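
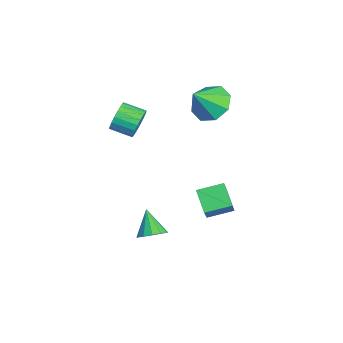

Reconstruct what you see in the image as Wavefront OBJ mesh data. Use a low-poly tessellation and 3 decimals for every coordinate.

v 1.24 0.832 -4.533
v 0.257 0.628 -3.823
v 1.205 2.045 -4.232
v 0.222 1.84 -3.522
v 2.098 0.58 -3.418
v 1.115 0.375 -2.708
v 2.063 1.792 -3.117
v 1.08 1.588 -2.407
v -0.768 1.284 1.482
v 0.013 1.911 1.61
v -0.252 0.416 2.578
v -0.594 2.102 2.048
v -1.304 1.814 2.155
v -1.7 1.216 1.867
v -1.55 0.657 1.354
v -0.942 0.466 0.916
v -0.233 0.754 0.81
v 0.163 1.352 1.097
v -1.009 -1.792 0.265
v -0.756 -2.122 -0.371
v -1.198 -3.058 -0.061
v -1.451 -2.728 0.575
v -0.515 -2.17 -0.172
v -0.957 -3.106 0.138
v -0.36 -2.153 0.103
v -0.802 -3.088 0.412
v -0.317 -2.073 0.405
v -0.759 -3.008 0.715
v -0.393 -1.944 0.684
v -0.835 -2.88 0.993
v -0.576 -1.79 0.89
v -1.018 -2.725 1.2
v -0.834 -1.636 0.988
v -1.276 -2.571 1.298
v -1.122 -1.508 0.961
v -1.564 -2.444 1.271
v -1.391 -1.43 0.814
v -1.832 -2.366 1.124
v -1.593 -1.415 0.572
v -2.035 -2.35 0.881
v -1.695 -1.465 0.277
v -2.137 -2.4 0.586
v -1.678 -1.571 -0.02
v -2.12 -2.507 0.289
v -1.545 -1.716 -0.268
v -1.987 -2.651 0.042
v -1.32 -1.874 -0.424
v -1.762 -2.809 -0.114
v -1.041 -2.017 -0.46
v -1.483 -2.953 -0.15
v 4.028 -1.896 -2.897
v 4.435 -1.587 -2.464
v 3.132 -2.024 -1.963
v 4.227 -1.316 -2.626
v 3.956 -1.23 -2.874
v 3.708 -1.355 -3.129
v 3.561 -1.651 -3.311
v 3.562 -2.026 -3.361
v 3.712 -2.358 -3.264
v 3.961 -2.544 -3.05
v 4.232 -2.524 -2.788
v 4.438 -2.305 -2.56
v 4.513 -1.955 -2.439
f 2 4 1
f 5 2 1
f 1 4 3
f 3 5 1
f 2 8 4
f 6 2 5
f 6 8 2
f 4 8 3
f 7 5 3
f 3 8 7
f 7 6 5
f 8 6 7
f 10 9 12
f 10 12 11
f 12 9 13
f 12 13 11
f 13 9 14
f 13 14 11
f 14 9 15
f 14 15 11
f 15 9 16
f 15 16 11
f 16 9 17
f 16 17 11
f 17 9 18
f 17 18 11
f 18 9 10
f 18 10 11
f 20 19 23
f 20 23 21
f 21 23 24
f 21 24 22
f 23 19 25
f 23 25 24
f 24 25 26
f 24 26 22
f 25 19 27
f 25 27 26
f 26 27 28
f 26 28 22
f 27 19 29
f 27 29 28
f 28 29 30
f 28 30 22
f 29 19 31
f 29 31 30
f 30 31 32
f 30 32 22
f 31 19 33
f 31 33 32
f 32 33 34
f 32 34 22
f 33 19 35
f 33 35 34
f 34 35 36
f 34 36 22
f 35 19 37
f 35 37 36
f 36 37 38
f 36 38 22
f 37 19 39
f 37 39 38
f 38 39 40
f 38 40 22
f 39 19 41
f 39 41 40
f 40 41 42
f 40 42 22
f 41 19 43
f 41 43 42
f 42 43 44
f 42 44 22
f 43 19 45
f 43 45 44
f 44 45 46
f 44 46 22
f 45 19 47
f 45 47 46
f 46 47 48
f 46 48 22
f 47 19 49
f 47 49 48
f 48 49 50
f 48 50 22
f 49 19 20
f 49 20 50
f 50 20 21
f 50 21 22
f 52 51 54
f 52 54 53
f 54 51 55
f 54 55 53
f 55 51 56
f 55 56 53
f 56 51 57
f 56 57 53
f 57 51 58
f 57 58 53
f 58 51 59
f 58 59 53
f 59 51 60
f 59 60 53
f 60 51 61
f 60 61 53
f 61 51 62
f 61 62 53
f 62 51 63
f 62 63 53
f 63 51 52
f 63 52 53



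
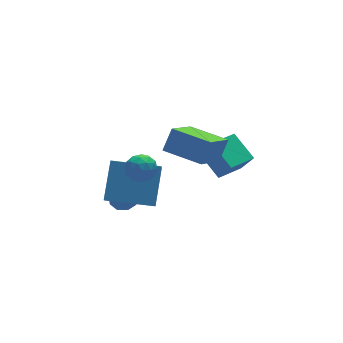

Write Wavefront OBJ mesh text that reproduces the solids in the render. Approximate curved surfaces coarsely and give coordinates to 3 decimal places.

v -2.753 3.43 -3.007
v -2.194 3.335 -2.947
v -2.368 3.135 -1.634
v -2.927 3.23 -1.693
v -2.298 3.756 -2.897
v -2.473 3.556 -1.583
v -2.669 3.986 -2.911
v -2.843 3.785 -1.597
v -3.089 3.89 -2.981
v -3.263 3.69 -1.668
v -3.312 3.525 -3.066
v -3.486 3.325 -1.753
v -3.207 3.104 -3.117
v -3.382 2.904 -1.803
v -2.837 2.875 -3.103
v -3.011 2.674 -1.789
v -2.417 2.97 -3.032
v -2.591 2.77 -1.719
v -0.281 0.14 1.165
v -1.62 -0.876 2.39
v -1.186 1.489 1.294
v -2.526 0.473 2.518
v 0.266 0.427 2.002
v -1.074 -0.589 3.226
v -0.64 1.776 2.13
v -1.979 0.76 3.355
v 0.217 1.037 -0.845
v -0.009 2.213 -0.159
v 1.438 1.394 -1.056
v 1.213 2.57 -0.369
v 0.507 0.57 0.049
v 0.282 1.746 0.736
v 1.729 0.927 -0.161
v 1.503 2.103 0.525
v -3.821 0.896 2.051
v -3.302 1.141 1.742
v -3.498 -0.081 1.818
v -2.979 0.164 1.509
v -3.025 0.212 2.157
v -3.224 0.815 2.302
v -3.576 0.245 1.258
v -3.775 0.848 1.403
v -3.15 0.738 1.252
v -2.81 0.718 1.808
v -3.99 0.342 1.752
v -3.65 0.322 2.308
v -3.589 1.104 1.917
v -3.211 -0.044 1.643
v -3.237 -0.016 2.024
v -2.932 0.128 1.842
v -3.544 0.913 2.246
v -3.239 1.057 2.064
v -3.076 0.511 2.308
v -3.561 0.003 1.496
v -3.256 0.147 1.314
v -3.868 0.932 1.718
v -3.563 1.076 1.536
v -3.724 0.549 1.252
v -3.195 1.012 1.447
v -3.006 0.437 1.31
v -3.357 0.485 1.163
v -3.474 0.84 1.248
v -2.995 1 1.774
v -2.806 0.425 1.637
v -2.833 0.453 2.018
v -2.95 0.808 2.103
v -2.906 0.763 1.486
v -3.994 0.635 1.923
v -3.805 0.06 1.786
v -3.85 0.252 1.457
v -3.967 0.607 1.542
v -3.794 0.623 2.25
v -3.605 0.048 2.113
v -3.326 0.22 2.312
v -3.443 0.575 2.397
v -3.894 0.297 2.074
v -4.492 1.569 -0.585
v -3.684 2.57 0.688
v -4.012 2.472 -1.599
v -3.204 3.472 -0.326
v -2.856 0.488 -0.774
v -2.048 1.488 0.499
v -2.376 1.39 -1.788
v -1.568 2.391 -0.515
f 2 1 5
f 2 5 3
f 3 5 6
f 3 6 4
f 5 1 7
f 5 7 6
f 6 7 8
f 6 8 4
f 7 1 9
f 7 9 8
f 8 9 10
f 8 10 4
f 9 1 11
f 9 11 10
f 10 11 12
f 10 12 4
f 11 1 13
f 11 13 12
f 12 13 14
f 12 14 4
f 13 1 15
f 13 15 14
f 14 15 16
f 14 16 4
f 15 1 17
f 15 17 16
f 16 17 18
f 16 18 4
f 17 1 2
f 17 2 18
f 18 2 3
f 18 3 4
f 20 22 19
f 23 20 19
f 19 22 21
f 21 23 19
f 20 26 22
f 24 20 23
f 24 26 20
f 22 26 21
f 25 23 21
f 21 26 25
f 25 24 23
f 26 24 25
f 28 30 27
f 31 28 27
f 27 30 29
f 29 31 27
f 28 34 30
f 32 28 31
f 32 34 28
f 30 34 29
f 33 31 29
f 29 34 33
f 33 32 31
f 34 32 33
f 35 72 51
f 72 46 75
f 51 75 40
f 72 75 51
f 35 51 47
f 51 40 52
f 47 52 36
f 51 52 47
f 35 47 56
f 47 36 57
f 56 57 42
f 47 57 56
f 35 56 68
f 56 42 71
f 68 71 45
f 56 71 68
f 35 68 72
f 68 45 76
f 72 76 46
f 68 76 72
f 36 52 63
f 52 40 66
f 63 66 44
f 52 66 63
f 40 75 53
f 75 46 74
f 53 74 39
f 75 74 53
f 46 76 73
f 76 45 69
f 73 69 37
f 76 69 73
f 45 71 70
f 71 42 58
f 70 58 41
f 71 58 70
f 42 57 62
f 57 36 59
f 62 59 43
f 57 59 62
f 38 64 50
f 64 44 65
f 50 65 39
f 64 65 50
f 38 50 48
f 50 39 49
f 48 49 37
f 50 49 48
f 38 48 55
f 48 37 54
f 55 54 41
f 48 54 55
f 38 55 60
f 55 41 61
f 60 61 43
f 55 61 60
f 38 60 64
f 60 43 67
f 64 67 44
f 60 67 64
f 39 65 53
f 65 44 66
f 53 66 40
f 65 66 53
f 37 49 73
f 49 39 74
f 73 74 46
f 49 74 73
f 41 54 70
f 54 37 69
f 70 69 45
f 54 69 70
f 43 61 62
f 61 41 58
f 62 58 42
f 61 58 62
f 44 67 63
f 67 43 59
f 63 59 36
f 67 59 63
f 78 80 77
f 81 78 77
f 77 80 79
f 79 81 77
f 78 84 80
f 82 78 81
f 82 84 78
f 80 84 79
f 83 81 79
f 79 84 83
f 83 82 81
f 84 82 83



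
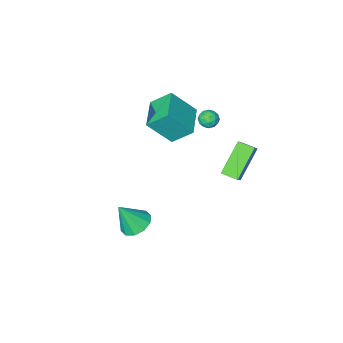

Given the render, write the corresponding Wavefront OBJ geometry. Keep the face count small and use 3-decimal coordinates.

v -1.957 2.794 1.815
v -3.417 2.137 3.295
v -2.502 3.559 1.617
v -3.962 2.902 3.097
v -1.258 3.558 2.843
v -2.718 2.901 4.323
v -1.803 4.323 2.645
v -3.263 3.666 4.125
v -4.361 -1.475 1.996
v -4.033 -1.481 2.547
v -3.627 -2.059 1.553
v -3.299 -2.065 2.104
v -3.856 -2.379 2.059
v -4.31 -2.019 2.333
v -3.35 -1.521 1.767
v -3.804 -1.161 2.041
v -3.409 -1.509 2.406
v -3.721 -2.039 2.586
v -3.939 -1.501 1.514
v -4.251 -2.031 1.694
v -4.262 -1.427 2.31
v -3.398 -2.113 1.79
v -3.725 -2.298 1.763
v -3.533 -2.301 2.087
v -4.424 -1.743 2.185
v -4.232 -1.746 2.509
v -4.127 -2.274 2.222
v -3.428 -1.794 1.591
v -3.236 -1.797 1.915
v -4.127 -1.239 2.013
v -3.935 -1.242 2.337
v -3.533 -1.266 1.878
v -3.702 -1.447 2.551
v -3.27 -1.79 2.291
v -3.3 -1.471 2.093
v -3.567 -1.258 2.253
v -3.885 -1.758 2.657
v -3.453 -2.101 2.397
v -3.781 -2.287 2.371
v -4.048 -2.074 2.532
v -3.518 -1.775 2.574
v -4.207 -1.439 1.703
v -3.775 -1.782 1.443
v -3.612 -1.466 1.568
v -3.879 -1.253 1.729
v -4.39 -1.75 1.809
v -3.958 -2.093 1.549
v -4.093 -2.282 1.847
v -4.36 -2.069 2.007
v -4.142 -1.765 1.526
v -3.976 -3.28 1.63
v -2.741 -3.962 3.185
v -2.789 -1.689 1.385
v -1.553 -2.371 2.94
v -3.087 -4.109 0.56
v -1.851 -4.791 2.115
v -1.899 -2.518 0.315
v -0.664 -3.2 1.87
v 1.958 0.125 -2.893
v 2.769 -0.118 -3.385
v 2.822 -0.245 -1.287
v 2.795 0.474 -3.263
v 2.501 0.933 -2.999
v 2 1.084 -2.694
v 1.482 0.868 -2.465
v 1.146 0.368 -2.4
v 1.121 -0.225 -2.522
v 1.415 -0.684 -2.786
v 1.916 -0.834 -3.091
v 2.433 -0.618 -3.32
f 2 4 1
f 5 2 1
f 1 4 3
f 3 5 1
f 2 8 4
f 6 2 5
f 6 8 2
f 4 8 3
f 7 5 3
f 3 8 7
f 7 6 5
f 8 6 7
f 9 46 25
f 46 20 49
f 25 49 14
f 46 49 25
f 9 25 21
f 25 14 26
f 21 26 10
f 25 26 21
f 9 21 30
f 21 10 31
f 30 31 16
f 21 31 30
f 9 30 42
f 30 16 45
f 42 45 19
f 30 45 42
f 9 42 46
f 42 19 50
f 46 50 20
f 42 50 46
f 10 26 37
f 26 14 40
f 37 40 18
f 26 40 37
f 14 49 27
f 49 20 48
f 27 48 13
f 49 48 27
f 20 50 47
f 50 19 43
f 47 43 11
f 50 43 47
f 19 45 44
f 45 16 32
f 44 32 15
f 45 32 44
f 16 31 36
f 31 10 33
f 36 33 17
f 31 33 36
f 12 38 24
f 38 18 39
f 24 39 13
f 38 39 24
f 12 24 22
f 24 13 23
f 22 23 11
f 24 23 22
f 12 22 29
f 22 11 28
f 29 28 15
f 22 28 29
f 12 29 34
f 29 15 35
f 34 35 17
f 29 35 34
f 12 34 38
f 34 17 41
f 38 41 18
f 34 41 38
f 13 39 27
f 39 18 40
f 27 40 14
f 39 40 27
f 11 23 47
f 23 13 48
f 47 48 20
f 23 48 47
f 15 28 44
f 28 11 43
f 44 43 19
f 28 43 44
f 17 35 36
f 35 15 32
f 36 32 16
f 35 32 36
f 18 41 37
f 41 17 33
f 37 33 10
f 41 33 37
f 52 54 51
f 55 52 51
f 51 54 53
f 53 55 51
f 52 58 54
f 56 52 55
f 56 58 52
f 54 58 53
f 57 55 53
f 53 58 57
f 57 56 55
f 58 56 57
f 60 59 62
f 60 62 61
f 62 59 63
f 62 63 61
f 63 59 64
f 63 64 61
f 64 59 65
f 64 65 61
f 65 59 66
f 65 66 61
f 66 59 67
f 66 67 61
f 67 59 68
f 67 68 61
f 68 59 69
f 68 69 61
f 69 59 70
f 69 70 61
f 70 59 60
f 70 60 61



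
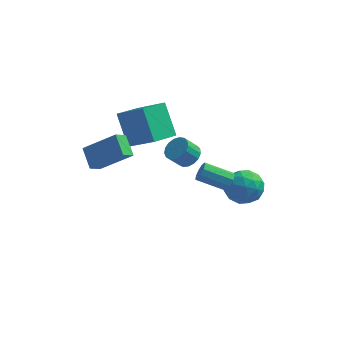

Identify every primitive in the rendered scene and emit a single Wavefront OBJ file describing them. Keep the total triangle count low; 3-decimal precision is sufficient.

v -4.3 -3.038 3.107
v -4.884 -2.109 3.858
v -3.923 -2.401 2.612
v -4.507 -1.472 3.364
v -2.573 -3.028 4.436
v -3.157 -2.099 5.188
v -2.196 -2.391 3.942
v -2.78 -1.462 4.693
v 1.892 3.18 -1.67
v 2.86 3.216 -1.018
v 2.6 1.724 -2.642
v 3.568 1.76 -1.99
v 2.557 1.42 -1.516
v 2.12 2.319 -0.915
v 3.34 2.621 -2.745
v 2.903 3.52 -2.144
v 3.755 2.87 -1.683
v 3.271 2.128 -0.923
v 2.189 2.812 -2.737
v 1.705 2.07 -1.977
v 2.314 3.326 -1.259
v 3.146 1.614 -2.401
v 2.552 1.414 -2.122
v 3.121 1.435 -1.739
v 1.879 2.799 -1.198
v 2.448 2.82 -0.815
v 2.27 1.764 -1.107
v 3.012 2.12 -2.845
v 3.581 2.141 -2.462
v 2.339 3.505 -1.921
v 2.908 3.526 -1.538
v 3.19 3.176 -2.553
v 3.409 3.144 -1.267
v 3.825 2.288 -1.838
v 3.691 2.794 -2.281
v 3.434 3.323 -1.928
v 3.124 2.707 -0.82
v 3.541 1.851 -1.391
v 2.947 1.651 -1.112
v 2.689 2.18 -0.759
v 3.65 2.504 -1.211
v 1.919 3.089 -2.269
v 2.336 2.233 -2.84
v 2.771 2.76 -2.901
v 2.513 3.289 -2.548
v 1.635 2.652 -1.822
v 2.051 1.796 -2.393
v 2.026 1.617 -1.732
v 1.769 2.146 -1.379
v 1.81 2.436 -2.449
v -3.181 0.738 1.981
v -3.997 1.8 3.688
v -2.312 2.168 1.506
v -3.128 3.231 3.213
v -1.652 0.169 3.067
v -2.468 1.232 4.774
v -0.783 1.6 2.592
v -1.599 2.662 4.299
v -0.275 2.485 0.272
v 0.33 2.029 0.496
v -0.28 1.639 1.351
v -0.885 2.095 1.128
v 0.386 2.352 0.684
v -0.223 1.963 1.539
v 0.291 2.706 0.777
v -0.318 2.317 1.632
v 0.066 3.009 0.755
v -0.543 2.62 1.61
v -0.237 3.192 0.622
v -0.846 2.803 1.477
v -0.549 3.213 0.409
v -1.158 2.824 1.264
v -0.798 3.067 0.165
v -1.407 2.678 1.02
v -0.927 2.788 -0.054
v -1.537 2.399 0.801
v -0.907 2.439 -0.199
v -1.517 2.05 0.656
v -0.743 2.101 -0.236
v -1.352 1.711 0.62
v -0.471 1.85 -0.156
v -1.08 1.461 0.699
v -0.154 1.745 0.022
v -0.764 1.356 0.877
v 0.135 1.81 0.257
v -0.475 1.42 1.112
v 2.594 -1.543 1.906
v 2.814 -1.852 2.345
v 1.306 -1.946 3.033
v 1.086 -1.637 2.594
v 2.828 -1.464 2.43
v 1.321 -1.558 3.119
v 2.734 -1.114 2.27
v 1.226 -1.208 2.959
v 2.573 -0.964 1.94
v 1.066 -1.058 2.628
v 2.423 -1.085 1.593
v 0.915 -1.179 2.282
v 2.352 -1.421 1.393
v 0.844 -1.515 2.081
v 2.395 -1.813 1.433
v 0.887 -1.907 2.121
v 2.53 -2.079 1.694
v 1.023 -2.173 2.382
v 2.696 -2.094 2.054
v 1.188 -2.188 2.742
f 2 4 1
f 5 2 1
f 1 4 3
f 3 5 1
f 2 8 4
f 6 2 5
f 6 8 2
f 4 8 3
f 7 5 3
f 3 8 7
f 7 6 5
f 8 6 7
f 9 46 25
f 46 20 49
f 25 49 14
f 46 49 25
f 9 25 21
f 25 14 26
f 21 26 10
f 25 26 21
f 9 21 30
f 21 10 31
f 30 31 16
f 21 31 30
f 9 30 42
f 30 16 45
f 42 45 19
f 30 45 42
f 9 42 46
f 42 19 50
f 46 50 20
f 42 50 46
f 10 26 37
f 26 14 40
f 37 40 18
f 26 40 37
f 14 49 27
f 49 20 48
f 27 48 13
f 49 48 27
f 20 50 47
f 50 19 43
f 47 43 11
f 50 43 47
f 19 45 44
f 45 16 32
f 44 32 15
f 45 32 44
f 16 31 36
f 31 10 33
f 36 33 17
f 31 33 36
f 12 38 24
f 38 18 39
f 24 39 13
f 38 39 24
f 12 24 22
f 24 13 23
f 22 23 11
f 24 23 22
f 12 22 29
f 22 11 28
f 29 28 15
f 22 28 29
f 12 29 34
f 29 15 35
f 34 35 17
f 29 35 34
f 12 34 38
f 34 17 41
f 38 41 18
f 34 41 38
f 13 39 27
f 39 18 40
f 27 40 14
f 39 40 27
f 11 23 47
f 23 13 48
f 47 48 20
f 23 48 47
f 15 28 44
f 28 11 43
f 44 43 19
f 28 43 44
f 17 35 36
f 35 15 32
f 36 32 16
f 35 32 36
f 18 41 37
f 41 17 33
f 37 33 10
f 41 33 37
f 52 54 51
f 55 52 51
f 51 54 53
f 53 55 51
f 52 58 54
f 56 52 55
f 56 58 52
f 54 58 53
f 57 55 53
f 53 58 57
f 57 56 55
f 58 56 57
f 60 59 63
f 60 63 61
f 61 63 64
f 61 64 62
f 63 59 65
f 63 65 64
f 64 65 66
f 64 66 62
f 65 59 67
f 65 67 66
f 66 67 68
f 66 68 62
f 67 59 69
f 67 69 68
f 68 69 70
f 68 70 62
f 69 59 71
f 69 71 70
f 70 71 72
f 70 72 62
f 71 59 73
f 71 73 72
f 72 73 74
f 72 74 62
f 73 59 75
f 73 75 74
f 74 75 76
f 74 76 62
f 75 59 77
f 75 77 76
f 76 77 78
f 76 78 62
f 77 59 79
f 77 79 78
f 78 79 80
f 78 80 62
f 79 59 81
f 79 81 80
f 80 81 82
f 80 82 62
f 81 59 83
f 81 83 82
f 82 83 84
f 82 84 62
f 83 59 85
f 83 85 84
f 84 85 86
f 84 86 62
f 85 59 60
f 85 60 86
f 86 60 61
f 86 61 62
f 88 87 91
f 88 91 89
f 89 91 92
f 89 92 90
f 91 87 93
f 91 93 92
f 92 93 94
f 92 94 90
f 93 87 95
f 93 95 94
f 94 95 96
f 94 96 90
f 95 87 97
f 95 97 96
f 96 97 98
f 96 98 90
f 97 87 99
f 97 99 98
f 98 99 100
f 98 100 90
f 99 87 101
f 99 101 100
f 100 101 102
f 100 102 90
f 101 87 103
f 101 103 102
f 102 103 104
f 102 104 90
f 103 87 105
f 103 105 104
f 104 105 106
f 104 106 90
f 105 87 88
f 105 88 106
f 106 88 89
f 106 89 90



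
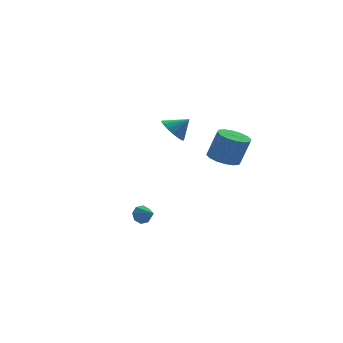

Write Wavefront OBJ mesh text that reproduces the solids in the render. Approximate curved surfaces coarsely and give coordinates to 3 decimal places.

v 1.24 -3.008 1.2
v 1.782 -3.697 0.956
v 2.302 -3.841 2.515
v 1.76 -3.152 2.76
v 2.046 -3.31 0.904
v 2.566 -3.454 2.463
v 2.093 -2.842 0.931
v 2.613 -2.986 2.49
v 1.912 -2.419 1.031
v 2.432 -2.563 2.59
v 1.551 -2.153 1.176
v 2.071 -2.297 2.735
v 1.107 -2.117 1.327
v 1.627 -2.261 2.886
v 0.698 -2.319 1.445
v 1.218 -2.463 3.004
v 0.434 -2.706 1.497
v 0.954 -2.85 3.056
v 0.387 -3.174 1.47
v 0.907 -3.318 3.029
v 0.568 -3.597 1.37
v 1.088 -3.741 2.929
v 0.929 -3.863 1.225
v 1.449 -4.007 2.784
v 1.373 -3.899 1.074
v 1.893 -4.043 2.633
v -1.832 0.276 -3.686
v -1.571 0.087 -4.203
v -1.588 -0.676 -3.214
v -1.27 0.304 -3.921
v -1.298 0.505 -3.5
v -1.639 0.572 -3.188
v -2.093 0.465 -3.168
v -2.394 0.248 -3.451
v -2.366 0.047 -3.871
v -2.025 -0.02 -4.183
v 1.45 3.779 0.473
v 1.899 3.312 -0.166
v 2.33 3.541 1.267
v 2.049 3.719 -0.21
v 2.061 4.14 -0.097
v 1.933 4.478 0.146
v 1.694 4.656 0.464
v 1.4 4.633 0.784
v 1.116 4.414 1.033
v 0.909 4.05 1.153
v 0.826 3.624 1.117
v 0.886 3.234 0.934
v 1.075 2.968 0.645
v 1.349 2.888 0.317
v 1.647 3.013 0.024
f 2 1 5
f 2 5 3
f 3 5 6
f 3 6 4
f 5 1 7
f 5 7 6
f 6 7 8
f 6 8 4
f 7 1 9
f 7 9 8
f 8 9 10
f 8 10 4
f 9 1 11
f 9 11 10
f 10 11 12
f 10 12 4
f 11 1 13
f 11 13 12
f 12 13 14
f 12 14 4
f 13 1 15
f 13 15 14
f 14 15 16
f 14 16 4
f 15 1 17
f 15 17 16
f 16 17 18
f 16 18 4
f 17 1 19
f 17 19 18
f 18 19 20
f 18 20 4
f 19 1 21
f 19 21 20
f 20 21 22
f 20 22 4
f 21 1 23
f 21 23 22
f 22 23 24
f 22 24 4
f 23 1 25
f 23 25 24
f 24 25 26
f 24 26 4
f 25 1 2
f 25 2 26
f 26 2 3
f 26 3 4
f 28 27 30
f 28 30 29
f 30 27 31
f 30 31 29
f 31 27 32
f 31 32 29
f 32 27 33
f 32 33 29
f 33 27 34
f 33 34 29
f 34 27 35
f 34 35 29
f 35 27 36
f 35 36 29
f 36 27 28
f 36 28 29
f 38 37 40
f 38 40 39
f 40 37 41
f 40 41 39
f 41 37 42
f 41 42 39
f 42 37 43
f 42 43 39
f 43 37 44
f 43 44 39
f 44 37 45
f 44 45 39
f 45 37 46
f 45 46 39
f 46 37 47
f 46 47 39
f 47 37 48
f 47 48 39
f 48 37 49
f 48 49 39
f 49 37 50
f 49 50 39
f 50 37 51
f 50 51 39
f 51 37 38
f 51 38 39



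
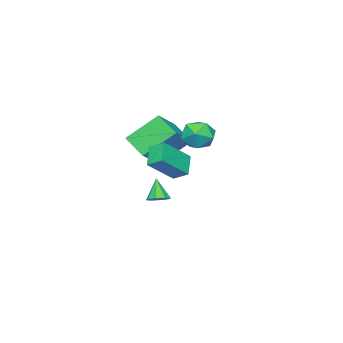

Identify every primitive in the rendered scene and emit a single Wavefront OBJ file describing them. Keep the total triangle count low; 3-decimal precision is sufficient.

v -2.928 -3.12 -4.186
v -2.453 -2.931 -3.933
v -3.332 -3.54 -3.114
v -2.771 -2.633 -3.936
v -3.181 -2.619 -4.085
v -3.442 -2.9 -4.294
v -3.402 -3.309 -4.439
v -3.084 -3.608 -4.436
v -2.675 -3.621 -4.286
v -2.413 -3.341 -4.078
v 0.454 2.322 2.155
v 1.06 2.293 2.738
v 1.22 1.567 1.322
v 1.826 1.538 1.905
v 1.1 1.131 2.031
v 0.627 1.598 2.546
v 1.653 2.262 1.514
v 1.18 2.729 2.029
v 1.801 2.256 2.342
v 1.459 1.557 2.662
v 0.821 2.303 1.398
v 0.479 1.604 1.718
v 0.26 0.163 -0.088
v 0.197 0.882 0.3
v 1.038 0.603 -0.779
v 0.975 1.323 -0.391
v 1.465 -0.303 0.971
v 1.402 0.417 1.359
v 2.243 0.138 0.28
v 2.18 0.857 0.668
v -0.701 -1.414 -0.904
v -0.973 -2.544 -0.197
v -1.695 -0.39 0.351
v -1.967 -1.52 1.057
v 0.807 -1.16 0.083
v 0.535 -2.29 0.789
v -0.187 -0.136 1.337
v -0.459 -1.266 2.044
f 2 1 4
f 2 4 3
f 4 1 5
f 4 5 3
f 5 1 6
f 5 6 3
f 6 1 7
f 6 7 3
f 7 1 8
f 7 8 3
f 8 1 9
f 8 9 3
f 9 1 10
f 9 10 3
f 10 1 2
f 10 2 3
f 11 22 16
f 11 16 12
f 11 12 18
f 11 18 21
f 11 21 22
f 12 16 20
f 16 22 15
f 22 21 13
f 21 18 17
f 18 12 19
f 14 20 15
f 14 15 13
f 14 13 17
f 14 17 19
f 14 19 20
f 15 20 16
f 13 15 22
f 17 13 21
f 19 17 18
f 20 19 12
f 24 26 23
f 27 24 23
f 23 26 25
f 25 27 23
f 24 30 26
f 28 24 27
f 28 30 24
f 26 30 25
f 29 27 25
f 25 30 29
f 29 28 27
f 30 28 29
f 32 34 31
f 35 32 31
f 31 34 33
f 33 35 31
f 32 38 34
f 36 32 35
f 36 38 32
f 34 38 33
f 37 35 33
f 33 38 37
f 37 36 35
f 38 36 37



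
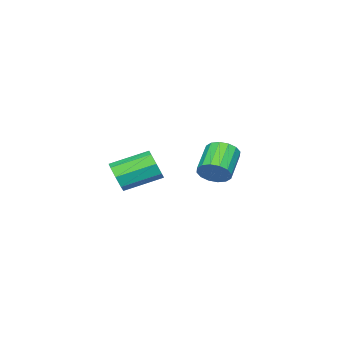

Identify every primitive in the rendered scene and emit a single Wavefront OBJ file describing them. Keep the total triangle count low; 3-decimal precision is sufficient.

v -1.201 0.683 0.03
v -0.766 0.789 0.729
v -2.124 0.304 1.648
v -2.559 0.197 0.95
v -0.952 1.169 0.655
v -2.31 0.684 1.574
v -1.205 1.419 0.413
v -2.563 0.934 1.332
v -1.457 1.471 0.069
v -2.815 0.986 0.988
v -1.64 1.312 -0.286
v -2.998 0.827 0.633
v -1.705 0.984 -0.556
v -3.063 0.499 0.364
v -1.636 0.576 -0.668
v -2.994 0.091 0.251
v -1.45 0.196 -0.594
v -2.808 -0.289 0.325
v -1.197 -0.054 -0.352
v -2.555 -0.539 0.567
v -0.945 -0.106 -0.008
v -2.303 -0.591 0.911
v -0.762 0.053 0.347
v -2.12 -0.432 1.266
v -0.697 0.381 0.616
v -2.055 -0.104 1.536
v 3.774 -0.966 0.873
v 4.196 -0.928 1.575
v 2.928 0.305 2.269
v 2.506 0.266 1.567
v 4.385 -0.499 1.158
v 3.116 0.734 1.852
v 4.216 -0.344 0.574
v 2.947 0.889 1.268
v 3.788 -0.553 0.165
v 2.52 0.68 0.859
v 3.352 -1.005 0.171
v 2.084 0.228 0.865
v 3.164 -1.434 0.588
v 1.895 -0.201 1.282
v 3.333 -1.589 1.172
v 2.064 -0.356 1.866
v 3.76 -1.38 1.581
v 2.492 -0.147 2.275
f 2 1 5
f 2 5 3
f 3 5 6
f 3 6 4
f 5 1 7
f 5 7 6
f 6 7 8
f 6 8 4
f 7 1 9
f 7 9 8
f 8 9 10
f 8 10 4
f 9 1 11
f 9 11 10
f 10 11 12
f 10 12 4
f 11 1 13
f 11 13 12
f 12 13 14
f 12 14 4
f 13 1 15
f 13 15 14
f 14 15 16
f 14 16 4
f 15 1 17
f 15 17 16
f 16 17 18
f 16 18 4
f 17 1 19
f 17 19 18
f 18 19 20
f 18 20 4
f 19 1 21
f 19 21 20
f 20 21 22
f 20 22 4
f 21 1 23
f 21 23 22
f 22 23 24
f 22 24 4
f 23 1 25
f 23 25 24
f 24 25 26
f 24 26 4
f 25 1 2
f 25 2 26
f 26 2 3
f 26 3 4
f 28 27 31
f 28 31 29
f 29 31 32
f 29 32 30
f 31 27 33
f 31 33 32
f 32 33 34
f 32 34 30
f 33 27 35
f 33 35 34
f 34 35 36
f 34 36 30
f 35 27 37
f 35 37 36
f 36 37 38
f 36 38 30
f 37 27 39
f 37 39 38
f 38 39 40
f 38 40 30
f 39 27 41
f 39 41 40
f 40 41 42
f 40 42 30
f 41 27 43
f 41 43 42
f 42 43 44
f 42 44 30
f 43 27 28
f 43 28 44
f 44 28 29
f 44 29 30



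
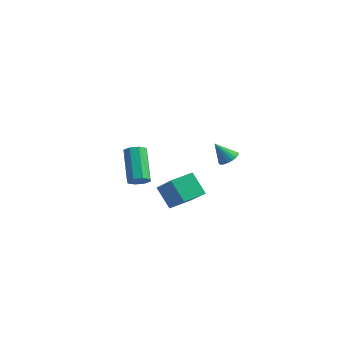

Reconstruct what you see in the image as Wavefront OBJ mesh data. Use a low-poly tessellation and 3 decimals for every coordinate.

v 4.136 -0.927 -0.471
v 4.613 -1.156 -0.364
v 3.704 -1.393 0.451
v 4.628 -0.945 -0.25
v 4.546 -0.73 -0.18
v 4.382 -0.554 -0.168
v 4.17 -0.453 -0.216
v 3.951 -0.445 -0.315
v 3.768 -0.533 -0.444
v 3.659 -0.699 -0.579
v 3.644 -0.91 -0.693
v 3.726 -1.125 -0.763
v 3.89 -1.3 -0.775
v 4.102 -1.402 -0.727
v 4.321 -1.41 -0.628
v 4.503 -1.322 -0.499
v -0.088 -1.366 -3.63
v 1.555 -2.024 -2.392
v 0.178 -0.252 -3.39
v 1.82 -0.91 -2.151
v 0.74 -1.33 -4.709
v 2.382 -1.988 -3.47
v 1.005 -0.216 -4.468
v 2.648 -0.874 -3.23
v -1.522 -1.162 -3.763
v -1.1 -1.29 -3.371
v -2.216 -0.486 -1.906
v -2.638 -0.358 -2.297
v -1.047 -0.881 -3.555
v -2.163 -0.077 -2.09
v -1.272 -0.637 -3.861
v -2.388 0.168 -2.395
v -1.644 -0.7 -4.109
v -2.76 0.104 -2.643
v -1.944 -1.034 -4.154
v -3.06 -0.23 -2.689
v -1.997 -1.443 -3.97
v -3.113 -0.639 -2.505
v -1.772 -1.688 -3.665
v -2.888 -0.883 -2.199
v -1.4 -1.624 -3.417
v -2.516 -0.82 -1.951
f 2 1 4
f 2 4 3
f 4 1 5
f 4 5 3
f 5 1 6
f 5 6 3
f 6 1 7
f 6 7 3
f 7 1 8
f 7 8 3
f 8 1 9
f 8 9 3
f 9 1 10
f 9 10 3
f 10 1 11
f 10 11 3
f 11 1 12
f 11 12 3
f 12 1 13
f 12 13 3
f 13 1 14
f 13 14 3
f 14 1 15
f 14 15 3
f 15 1 16
f 15 16 3
f 16 1 2
f 16 2 3
f 18 20 17
f 21 18 17
f 17 20 19
f 19 21 17
f 18 24 20
f 22 18 21
f 22 24 18
f 20 24 19
f 23 21 19
f 19 24 23
f 23 22 21
f 24 22 23
f 26 25 29
f 26 29 27
f 27 29 30
f 27 30 28
f 29 25 31
f 29 31 30
f 30 31 32
f 30 32 28
f 31 25 33
f 31 33 32
f 32 33 34
f 32 34 28
f 33 25 35
f 33 35 34
f 34 35 36
f 34 36 28
f 35 25 37
f 35 37 36
f 36 37 38
f 36 38 28
f 37 25 39
f 37 39 38
f 38 39 40
f 38 40 28
f 39 25 41
f 39 41 40
f 40 41 42
f 40 42 28
f 41 25 26
f 41 26 42
f 42 26 27
f 42 27 28



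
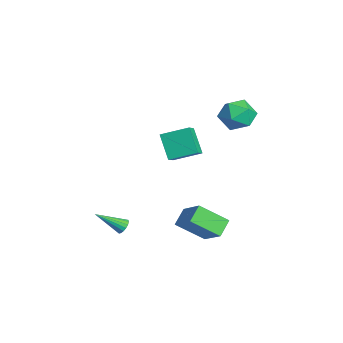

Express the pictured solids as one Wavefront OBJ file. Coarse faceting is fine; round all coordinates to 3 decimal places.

v -2.447 4.418 3.704
v -1.386 4.987 3.958
v -1.554 2.653 3.922
v -0.493 3.222 4.176
v -1.426 3.276 4.975
v -1.979 4.367 4.84
v -0.961 3.273 3.04
v -1.514 4.364 2.905
v -0.468 4.279 3.547
v -0.755 4.281 4.744
v -2.185 3.359 3.136
v -2.472 3.361 4.333
v -3.983 0.643 -0.912
v -5.164 0.397 0.568
v -3.534 2.3 -0.279
v -4.716 2.054 1.202
v -3.064 0.146 -0.262
v -4.246 -0.1 1.219
v -2.616 1.803 0.372
v -3.797 1.557 1.852
v -0.853 -3.003 -4.125
v -0.347 -2.938 -3.92
v -1.107 -4.597 -2.995
v -0.5 -2.798 -3.757
v -0.733 -2.706 -3.678
v -0.994 -2.681 -3.702
v -1.223 -2.73 -3.823
v -1.367 -2.842 -4.013
v -1.393 -2.991 -4.229
v -1.296 -3.142 -4.421
v -1.097 -3.262 -4.545
v -0.842 -3.323 -4.573
v -0.59 -3.31 -4.498
v -0.398 -3.227 -4.338
v -0.31 -3.093 -4.129
v 1.079 1.325 -4.572
v 0.684 -0.331 -3.343
v 0.298 2.028 -3.877
v -0.097 0.371 -2.648
v 2.617 1.849 -3.372
v 2.222 0.192 -2.143
v 1.836 2.551 -2.677
v 1.441 0.895 -1.448
f 1 12 6
f 1 6 2
f 1 2 8
f 1 8 11
f 1 11 12
f 2 6 10
f 6 12 5
f 12 11 3
f 11 8 7
f 8 2 9
f 4 10 5
f 4 5 3
f 4 3 7
f 4 7 9
f 4 9 10
f 5 10 6
f 3 5 12
f 7 3 11
f 9 7 8
f 10 9 2
f 14 16 13
f 17 14 13
f 13 16 15
f 15 17 13
f 14 20 16
f 18 14 17
f 18 20 14
f 16 20 15
f 19 17 15
f 15 20 19
f 19 18 17
f 20 18 19
f 22 21 24
f 22 24 23
f 24 21 25
f 24 25 23
f 25 21 26
f 25 26 23
f 26 21 27
f 26 27 23
f 27 21 28
f 27 28 23
f 28 21 29
f 28 29 23
f 29 21 30
f 29 30 23
f 30 21 31
f 30 31 23
f 31 21 32
f 31 32 23
f 32 21 33
f 32 33 23
f 33 21 34
f 33 34 23
f 34 21 35
f 34 35 23
f 35 21 22
f 35 22 23
f 37 39 36
f 40 37 36
f 36 39 38
f 38 40 36
f 37 43 39
f 41 37 40
f 41 43 37
f 39 43 38
f 42 40 38
f 38 43 42
f 42 41 40
f 43 41 42



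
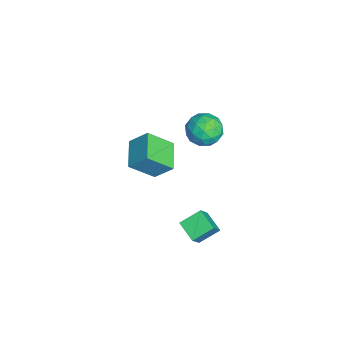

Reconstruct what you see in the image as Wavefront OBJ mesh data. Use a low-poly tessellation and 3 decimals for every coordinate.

v 2.7 0.606 -3.814
v 2.314 1.727 -3.191
v 3.701 1.22 -4.299
v 3.314 2.342 -3.676
v 3.566 0.198 -2.544
v 3.179 1.32 -1.921
v 4.566 0.813 -3.029
v 4.18 1.934 -2.406
v -4.295 -0.727 -4.77
v -4.073 -2.168 -3.461
v -3.986 0.293 -3.7
v -3.764 -1.149 -2.39
v -2.496 -0.831 -5.19
v -2.274 -2.273 -3.88
v -2.187 0.188 -4.119
v -1.965 -1.253 -2.81
v 0.373 1.973 0.741
v 0.703 1.487 1.65
v -1.283 1.913 1.31
v -0.953 1.427 2.219
v -0.699 2.464 2.037
v 0.325 2.501 1.685
v -0.905 0.899 1.275
v 0.119 0.936 0.923
v -0.087 0.823 1.98
v 0.04 1.79 2.451
v -0.62 1.61 0.509
v -0.493 2.577 0.98
v 0.684 1.735 1.146
v -1.264 1.665 1.814
v -1.114 2.274 1.707
v -0.92 1.988 2.242
v 0.461 2.331 1.166
v 0.655 2.045 1.701
v -0.169 2.62 1.928
v -1.235 1.355 1.259
v -1.041 1.069 1.794
v 0.34 1.412 0.718
v 0.534 1.126 1.253
v -0.411 0.78 1.032
v 0.413 1.059 1.874
v -0.56 1.024 2.209
v -0.532 0.714 1.653
v 0.07 0.736 1.447
v 0.488 1.627 2.151
v -0.486 1.592 2.485
v -0.336 2.202 2.378
v 0.265 2.223 2.172
v 0.024 1.237 2.345
v -0.094 1.808 0.475
v -1.068 1.773 0.809
v -0.845 1.177 0.788
v -0.244 1.198 0.582
v -0.02 2.376 0.751
v -0.993 2.341 1.086
v -0.65 2.664 1.513
v -0.048 2.686 1.307
v -0.604 2.163 0.615
f 2 4 1
f 5 2 1
f 1 4 3
f 3 5 1
f 2 8 4
f 6 2 5
f 6 8 2
f 4 8 3
f 7 5 3
f 3 8 7
f 7 6 5
f 8 6 7
f 10 12 9
f 13 10 9
f 9 12 11
f 11 13 9
f 10 16 12
f 14 10 13
f 14 16 10
f 12 16 11
f 15 13 11
f 11 16 15
f 15 14 13
f 16 14 15
f 17 54 33
f 54 28 57
f 33 57 22
f 54 57 33
f 17 33 29
f 33 22 34
f 29 34 18
f 33 34 29
f 17 29 38
f 29 18 39
f 38 39 24
f 29 39 38
f 17 38 50
f 38 24 53
f 50 53 27
f 38 53 50
f 17 50 54
f 50 27 58
f 54 58 28
f 50 58 54
f 18 34 45
f 34 22 48
f 45 48 26
f 34 48 45
f 22 57 35
f 57 28 56
f 35 56 21
f 57 56 35
f 28 58 55
f 58 27 51
f 55 51 19
f 58 51 55
f 27 53 52
f 53 24 40
f 52 40 23
f 53 40 52
f 24 39 44
f 39 18 41
f 44 41 25
f 39 41 44
f 20 46 32
f 46 26 47
f 32 47 21
f 46 47 32
f 20 32 30
f 32 21 31
f 30 31 19
f 32 31 30
f 20 30 37
f 30 19 36
f 37 36 23
f 30 36 37
f 20 37 42
f 37 23 43
f 42 43 25
f 37 43 42
f 20 42 46
f 42 25 49
f 46 49 26
f 42 49 46
f 21 47 35
f 47 26 48
f 35 48 22
f 47 48 35
f 19 31 55
f 31 21 56
f 55 56 28
f 31 56 55
f 23 36 52
f 36 19 51
f 52 51 27
f 36 51 52
f 25 43 44
f 43 23 40
f 44 40 24
f 43 40 44
f 26 49 45
f 49 25 41
f 45 41 18
f 49 41 45



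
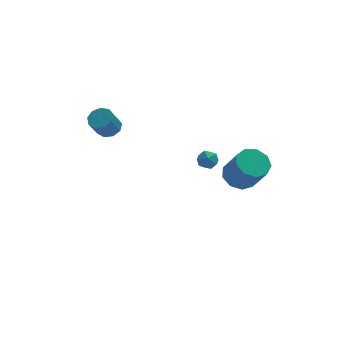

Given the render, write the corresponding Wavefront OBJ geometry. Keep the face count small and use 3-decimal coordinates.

v 2.496 -2.675 0.675
v 3.052 -3.213 0.178
v 3.54 -4.104 1.688
v 2.984 -3.565 2.185
v 3.366 -2.705 0.376
v 3.854 -3.595 1.886
v 3.272 -2.182 0.715
v 3.76 -3.073 2.225
v 2.815 -1.89 1.034
v 3.303 -2.781 2.544
v 2.209 -1.965 1.186
v 2.697 -2.856 2.696
v 1.737 -2.372 1.098
v 2.225 -3.263 2.609
v 1.62 -2.921 0.813
v 2.108 -3.811 2.323
v 1.913 -3.354 0.463
v 2.401 -4.245 1.973
v 2.479 -3.469 0.212
v 2.967 -4.36 1.722
v -3.177 2.649 1.107
v -2.529 2.55 1.352
v -3.015 2.052 2.438
v -3.663 2.151 2.193
v -2.687 2.983 1.479
v -3.173 2.485 2.565
v -3.075 3.26 1.433
v -3.561 2.762 2.519
v -3.51 3.251 1.234
v -3.997 2.753 2.32
v -3.79 2.96 0.975
v -4.276 2.463 2.062
v -3.782 2.524 0.779
v -4.269 2.026 1.865
v -3.492 2.146 0.735
v -3.978 1.648 1.822
v -3.054 2.003 0.866
v -3.54 1.505 1.952
v -2.673 2.163 1.109
v -3.16 1.665 2.196
v 1.628 3.881 -2.481
v 2.271 3.937 -2.334
v 1.769 2.843 -2.706
v 2.412 2.899 -2.559
v 1.958 2.944 -2.079
v 1.871 3.586 -1.94
v 2.169 3.194 -3.1
v 2.082 3.836 -2.961
v 2.606 3.512 -2.716
v 2.475 3.358 -2.086
v 1.565 3.422 -2.954
v 1.434 3.268 -2.324
f 2 1 5
f 2 5 3
f 3 5 6
f 3 6 4
f 5 1 7
f 5 7 6
f 6 7 8
f 6 8 4
f 7 1 9
f 7 9 8
f 8 9 10
f 8 10 4
f 9 1 11
f 9 11 10
f 10 11 12
f 10 12 4
f 11 1 13
f 11 13 12
f 12 13 14
f 12 14 4
f 13 1 15
f 13 15 14
f 14 15 16
f 14 16 4
f 15 1 17
f 15 17 16
f 16 17 18
f 16 18 4
f 17 1 19
f 17 19 18
f 18 19 20
f 18 20 4
f 19 1 2
f 19 2 20
f 20 2 3
f 20 3 4
f 22 21 25
f 22 25 23
f 23 25 26
f 23 26 24
f 25 21 27
f 25 27 26
f 26 27 28
f 26 28 24
f 27 21 29
f 27 29 28
f 28 29 30
f 28 30 24
f 29 21 31
f 29 31 30
f 30 31 32
f 30 32 24
f 31 21 33
f 31 33 32
f 32 33 34
f 32 34 24
f 33 21 35
f 33 35 34
f 34 35 36
f 34 36 24
f 35 21 37
f 35 37 36
f 36 37 38
f 36 38 24
f 37 21 39
f 37 39 38
f 38 39 40
f 38 40 24
f 39 21 22
f 39 22 40
f 40 22 23
f 40 23 24
f 41 52 46
f 41 46 42
f 41 42 48
f 41 48 51
f 41 51 52
f 42 46 50
f 46 52 45
f 52 51 43
f 51 48 47
f 48 42 49
f 44 50 45
f 44 45 43
f 44 43 47
f 44 47 49
f 44 49 50
f 45 50 46
f 43 45 52
f 47 43 51
f 49 47 48
f 50 49 42



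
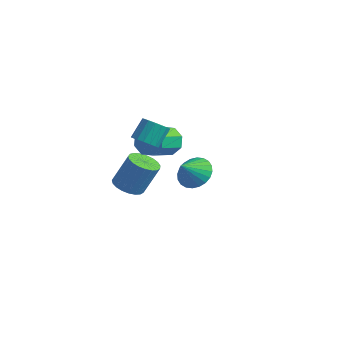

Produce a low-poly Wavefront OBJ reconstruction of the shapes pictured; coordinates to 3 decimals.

v 3.093 -1.025 2.375
v 4.097 -1.123 2.123
v 3.227 -2.035 3.305
v 4.117 -0.847 2.42
v 3.981 -0.599 2.71
v 3.709 -0.415 2.949
v 3.344 -0.323 3.101
v 2.941 -0.339 3.142
v 2.561 -0.459 3.067
v 2.261 -0.665 2.886
v 2.089 -0.926 2.627
v 2.069 -1.202 2.33
v 2.205 -1.451 2.04
v 2.476 -1.635 1.801
v 2.842 -1.726 1.649
v 3.245 -1.71 1.608
v 3.625 -1.59 1.683
v 3.924 -1.384 1.864
v -3.824 -0.154 -2.072
v -2.898 -0.359 -2.273
v -2.329 0.349 -0.368
v -3.256 0.554 -0.168
v -2.93 0.021 -2.404
v -2.361 0.729 -0.5
v -3.116 0.371 -2.478
v -2.548 1.078 -0.574
v -3.426 0.63 -2.482
v -2.857 1.337 -0.578
v -3.804 0.753 -2.416
v -3.235 1.461 -0.511
v -4.185 0.72 -2.289
v -3.617 1.428 -0.385
v -4.504 0.536 -2.126
v -3.936 1.243 -0.221
v -4.706 0.232 -1.953
v -4.138 0.94 -0.048
v -4.755 -0.138 -1.8
v -4.187 0.569 0.104
v -4.643 -0.511 -1.695
v -4.075 0.197 0.21
v -4.39 -0.822 -1.655
v -3.821 -0.115 0.25
v -4.039 -1.018 -1.687
v -3.47 -0.31 0.217
v -3.65 -1.064 -1.786
v -3.082 -0.356 0.119
v -3.292 -0.953 -1.934
v -2.723 -0.245 -0.03
v -3.026 -0.704 -2.106
v -2.457 0.004 -0.202
v -3.692 2.515 0.615
v -3.061 2.341 -0.154
v -2.697 0.71 0.516
v -3.328 0.885 1.285
v -2.707 2.668 0.451
v -2.343 1.037 1.121
v -2.931 2.906 1.152
v -2.567 1.275 1.821
v -3.6 2.915 1.538
v -3.236 1.284 2.208
v -4.323 2.69 1.384
v -3.959 1.059 2.054
v -4.677 2.363 0.779
v -4.313 0.732 1.449
v -4.453 2.125 0.079
v -4.089 0.494 0.748
v -3.784 2.116 -0.308
v -3.42 0.485 0.362
v -1.631 -0.623 2.423
v -1.121 -1.098 2.854
v -1.239 -0.233 3.949
v -1.749 0.243 3.517
v -0.883 -0.842 2.677
v -1.001 0.023 3.771
v -0.816 -0.535 2.442
v -0.934 0.33 3.536
v -0.935 -0.248 2.202
v -1.054 0.617 3.296
v -1.215 -0.047 2.013
v -1.333 0.818 3.107
v -1.589 0.022 1.918
v -1.707 0.887 3.012
v -1.973 -0.056 1.938
v -2.091 0.809 3.033
v -2.279 -0.265 2.07
v -2.397 0.601 3.164
v -2.436 -0.555 2.282
v -2.554 0.31 3.376
v -2.409 -0.861 2.527
v -2.527 0.005 3.621
v -2.203 -1.112 2.748
v -2.322 -0.247 3.842
v -1.867 -1.251 2.894
v -1.985 -0.386 3.988
v -1.476 -1.246 2.933
v -1.595 -0.381 4.027
f 2 1 4
f 2 4 3
f 4 1 5
f 4 5 3
f 5 1 6
f 5 6 3
f 6 1 7
f 6 7 3
f 7 1 8
f 7 8 3
f 8 1 9
f 8 9 3
f 9 1 10
f 9 10 3
f 10 1 11
f 10 11 3
f 11 1 12
f 11 12 3
f 12 1 13
f 12 13 3
f 13 1 14
f 13 14 3
f 14 1 15
f 14 15 3
f 15 1 16
f 15 16 3
f 16 1 17
f 16 17 3
f 17 1 18
f 17 18 3
f 18 1 2
f 18 2 3
f 20 19 23
f 20 23 21
f 21 23 24
f 21 24 22
f 23 19 25
f 23 25 24
f 24 25 26
f 24 26 22
f 25 19 27
f 25 27 26
f 26 27 28
f 26 28 22
f 27 19 29
f 27 29 28
f 28 29 30
f 28 30 22
f 29 19 31
f 29 31 30
f 30 31 32
f 30 32 22
f 31 19 33
f 31 33 32
f 32 33 34
f 32 34 22
f 33 19 35
f 33 35 34
f 34 35 36
f 34 36 22
f 35 19 37
f 35 37 36
f 36 37 38
f 36 38 22
f 37 19 39
f 37 39 38
f 38 39 40
f 38 40 22
f 39 19 41
f 39 41 40
f 40 41 42
f 40 42 22
f 41 19 43
f 41 43 42
f 42 43 44
f 42 44 22
f 43 19 45
f 43 45 44
f 44 45 46
f 44 46 22
f 45 19 47
f 45 47 46
f 46 47 48
f 46 48 22
f 47 19 49
f 47 49 48
f 48 49 50
f 48 50 22
f 49 19 20
f 49 20 50
f 50 20 21
f 50 21 22
f 52 51 55
f 52 55 53
f 53 55 56
f 53 56 54
f 55 51 57
f 55 57 56
f 56 57 58
f 56 58 54
f 57 51 59
f 57 59 58
f 58 59 60
f 58 60 54
f 59 51 61
f 59 61 60
f 60 61 62
f 60 62 54
f 61 51 63
f 61 63 62
f 62 63 64
f 62 64 54
f 63 51 65
f 63 65 64
f 64 65 66
f 64 66 54
f 65 51 67
f 65 67 66
f 66 67 68
f 66 68 54
f 67 51 52
f 67 52 68
f 68 52 53
f 68 53 54
f 70 69 73
f 70 73 71
f 71 73 74
f 71 74 72
f 73 69 75
f 73 75 74
f 74 75 76
f 74 76 72
f 75 69 77
f 75 77 76
f 76 77 78
f 76 78 72
f 77 69 79
f 77 79 78
f 78 79 80
f 78 80 72
f 79 69 81
f 79 81 80
f 80 81 82
f 80 82 72
f 81 69 83
f 81 83 82
f 82 83 84
f 82 84 72
f 83 69 85
f 83 85 84
f 84 85 86
f 84 86 72
f 85 69 87
f 85 87 86
f 86 87 88
f 86 88 72
f 87 69 89
f 87 89 88
f 88 89 90
f 88 90 72
f 89 69 91
f 89 91 90
f 90 91 92
f 90 92 72
f 91 69 93
f 91 93 92
f 92 93 94
f 92 94 72
f 93 69 95
f 93 95 94
f 94 95 96
f 94 96 72
f 95 69 70
f 95 70 96
f 96 70 71
f 96 71 72



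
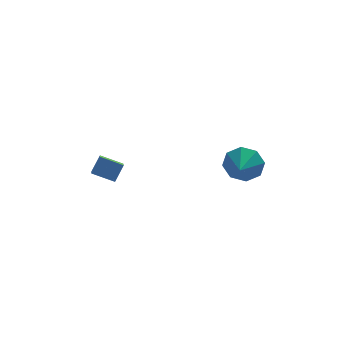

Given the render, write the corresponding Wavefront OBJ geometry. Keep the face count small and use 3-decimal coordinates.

v -3.249 1.024 -0.502
v -2.788 1.444 0.174
v -3.093 2.002 -1.216
v -2.632 2.422 -0.539
v -2.308 0.598 -0.881
v -1.847 1.018 -0.204
v -2.152 1.576 -1.594
v -1.691 1.996 -0.918
v 3.061 -0.439 0.213
v 3.646 -0.365 0.919
v 2.659 -1.401 0.647
v 3.03 -0.049 1.045
v 2.432 0.038 0.684
v 2.202 -0.154 0.047
v 2.476 -0.513 -0.494
v 3.093 -0.829 -0.62
v 3.691 -0.916 -0.259
v 3.92 -0.724 0.378
f 2 4 1
f 5 2 1
f 1 4 3
f 3 5 1
f 2 8 4
f 6 2 5
f 6 8 2
f 4 8 3
f 7 5 3
f 3 8 7
f 7 6 5
f 8 6 7
f 10 9 12
f 10 12 11
f 12 9 13
f 12 13 11
f 13 9 14
f 13 14 11
f 14 9 15
f 14 15 11
f 15 9 16
f 15 16 11
f 16 9 17
f 16 17 11
f 17 9 18
f 17 18 11
f 18 9 10
f 18 10 11



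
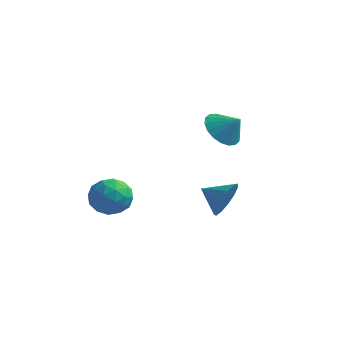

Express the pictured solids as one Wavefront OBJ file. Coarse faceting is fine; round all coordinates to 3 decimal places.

v 1.085 -1.425 1.749
v 1.782 -1.483 0.979
v 1.975 -1.375 2.551
v 1.716 -1.027 1.024
v 1.524 -0.65 1.213
v 1.246 -0.427 1.507
v 0.935 -0.401 1.85
v 0.655 -0.578 2.172
v 0.459 -0.924 2.411
v 0.388 -1.368 2.518
v 0.454 -1.824 2.473
v 0.646 -2.201 2.285
v 0.924 -2.424 1.99
v 1.234 -2.45 1.647
v 1.515 -2.272 1.325
v 1.71 -1.927 1.086
v 2.763 -3.803 -1.262
v 3.14 -4.294 -0.463
v 1.597 -3.977 -0.818
v 3.114 -3.745 -0.317
v 2.977 -3.214 -0.47
v 2.772 -2.871 -0.875
v 2.564 -2.823 -1.403
v 2.42 -3.087 -1.886
v 2.384 -3.579 -2.171
v 2.469 -4.141 -2.167
v 2.647 -4.597 -1.876
v 2.862 -4.8 -1.39
v 3.046 -4.687 -0.863
v -3.575 -2.825 -2.514
v -2.555 -3.105 -2.792
v -4.005 -4.535 -2.368
v -2.985 -4.815 -2.646
v -3.177 -4.335 -1.683
v -2.911 -3.278 -1.772
v -3.649 -4.362 -3.388
v -3.383 -3.305 -3.477
v -2.601 -4.055 -3.332
v -2.309 -4.038 -2.278
v -4.251 -3.602 -2.882
v -3.959 -3.585 -1.828
v -3.027 -2.815 -2.665
v -3.533 -4.825 -2.495
v -3.646 -4.543 -1.928
v -3.046 -4.708 -2.091
v -3.237 -2.917 -2.066
v -2.637 -3.081 -2.23
v -3.003 -3.805 -1.578
v -3.923 -4.559 -2.93
v -3.323 -4.723 -3.094
v -3.514 -2.932 -3.069
v -2.914 -3.097 -3.232
v -3.557 -3.835 -3.582
v -2.455 -3.538 -3.146
v -2.707 -4.543 -3.061
v -3.098 -4.276 -3.497
v -2.941 -3.655 -3.549
v -2.283 -3.528 -2.527
v -2.536 -4.533 -2.441
v -2.649 -4.251 -1.875
v -2.493 -3.63 -1.928
v -2.31 -4.086 -2.844
v -4.024 -3.107 -2.719
v -4.277 -4.112 -2.633
v -4.067 -4.01 -3.232
v -3.911 -3.389 -3.285
v -3.853 -3.097 -2.099
v -4.105 -4.102 -2.014
v -3.619 -3.985 -1.611
v -3.462 -3.364 -1.663
v -4.25 -3.554 -2.316
f 2 1 4
f 2 4 3
f 4 1 5
f 4 5 3
f 5 1 6
f 5 6 3
f 6 1 7
f 6 7 3
f 7 1 8
f 7 8 3
f 8 1 9
f 8 9 3
f 9 1 10
f 9 10 3
f 10 1 11
f 10 11 3
f 11 1 12
f 11 12 3
f 12 1 13
f 12 13 3
f 13 1 14
f 13 14 3
f 14 1 15
f 14 15 3
f 15 1 16
f 15 16 3
f 16 1 2
f 16 2 3
f 18 17 20
f 18 20 19
f 20 17 21
f 20 21 19
f 21 17 22
f 21 22 19
f 22 17 23
f 22 23 19
f 23 17 24
f 23 24 19
f 24 17 25
f 24 25 19
f 25 17 26
f 25 26 19
f 26 17 27
f 26 27 19
f 27 17 28
f 27 28 19
f 28 17 29
f 28 29 19
f 29 17 18
f 29 18 19
f 30 67 46
f 67 41 70
f 46 70 35
f 67 70 46
f 30 46 42
f 46 35 47
f 42 47 31
f 46 47 42
f 30 42 51
f 42 31 52
f 51 52 37
f 42 52 51
f 30 51 63
f 51 37 66
f 63 66 40
f 51 66 63
f 30 63 67
f 63 40 71
f 67 71 41
f 63 71 67
f 31 47 58
f 47 35 61
f 58 61 39
f 47 61 58
f 35 70 48
f 70 41 69
f 48 69 34
f 70 69 48
f 41 71 68
f 71 40 64
f 68 64 32
f 71 64 68
f 40 66 65
f 66 37 53
f 65 53 36
f 66 53 65
f 37 52 57
f 52 31 54
f 57 54 38
f 52 54 57
f 33 59 45
f 59 39 60
f 45 60 34
f 59 60 45
f 33 45 43
f 45 34 44
f 43 44 32
f 45 44 43
f 33 43 50
f 43 32 49
f 50 49 36
f 43 49 50
f 33 50 55
f 50 36 56
f 55 56 38
f 50 56 55
f 33 55 59
f 55 38 62
f 59 62 39
f 55 62 59
f 34 60 48
f 60 39 61
f 48 61 35
f 60 61 48
f 32 44 68
f 44 34 69
f 68 69 41
f 44 69 68
f 36 49 65
f 49 32 64
f 65 64 40
f 49 64 65
f 38 56 57
f 56 36 53
f 57 53 37
f 56 53 57
f 39 62 58
f 62 38 54
f 58 54 31
f 62 54 58



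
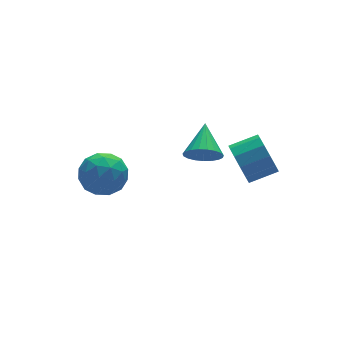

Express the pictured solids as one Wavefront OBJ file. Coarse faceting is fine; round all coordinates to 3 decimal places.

v 2.642 0.86 -2.128
v 3.187 0.294 -1.753
v 3.418 2.16 -1.292
v 3.366 0.382 -2.056
v 3.419 0.552 -2.37
v 3.338 0.775 -2.643
v 3.137 1.013 -2.827
v 2.85 1.225 -2.89
v 2.527 1.373 -2.821
v 2.225 1.432 -2.632
v 1.994 1.393 -2.356
v 1.875 1.261 -2.041
v 1.889 1.06 -1.741
v 2.033 0.824 -1.507
v 2.283 0.594 -1.381
v 2.594 0.41 -1.384
v 2.914 0.304 -1.516
v 2.055 -3.257 0.764
v 2.432 -2.741 0.021
v 3.622 -2.988 0.453
v 3.245 -3.503 1.196
v 2.355 -2.384 0.435
v 3.545 -2.63 0.867
v 2.183 -2.304 0.954
v 3.374 -2.55 1.386
v 1.971 -2.526 1.412
v 3.161 -2.773 1.844
v 1.785 -2.981 1.665
v 2.975 -3.227 2.097
v 1.685 -3.523 1.632
v 2.875 -3.769 2.064
v 1.702 -3.98 1.323
v 2.892 -4.227 1.755
v 1.831 -4.208 0.837
v 3.022 -4.455 1.269
v 2.032 -4.134 0.327
v 3.222 -4.38 0.76
v 2.239 -3.781 -0.043
v 3.429 -4.028 0.389
v 2.388 -3.262 -0.158
v 3.579 -3.508 0.275
v -2.858 1.286 -1.87
v -2.243 2.083 -1.369
v -1.337 0.517 -2.511
v -0.722 1.314 -2.01
v -1.265 0.548 -1.389
v -2.204 1.024 -0.993
v -1.376 1.576 -2.887
v -2.315 2.052 -2.491
v -1.327 2.263 -1.997
v -1.258 1.628 -1.071
v -2.322 0.972 -2.809
v -2.253 0.337 -1.883
v -2.684 1.752 -1.563
v -0.896 0.848 -2.317
v -1.215 0.398 -1.952
v -0.854 0.866 -1.657
v -2.661 1.129 -1.342
v -2.3 1.598 -1.048
v -1.725 0.696 -1.059
v -1.28 1.002 -2.832
v -0.919 1.471 -2.538
v -2.726 1.734 -2.223
v -2.365 2.202 -1.928
v -1.855 1.904 -2.821
v -1.784 2.326 -1.638
v -0.89 1.874 -2.015
v -1.274 2.028 -2.53
v -1.827 2.308 -2.298
v -1.743 1.953 -1.094
v -0.85 1.501 -1.47
v -1.169 1.051 -1.105
v -1.721 1.33 -0.873
v -1.205 2.059 -1.463
v -2.73 1.099 -2.41
v -1.837 0.647 -2.786
v -1.859 1.27 -3.007
v -2.411 1.549 -2.775
v -2.69 0.726 -1.865
v -1.796 0.274 -2.242
v -1.753 0.292 -1.582
v -2.306 0.572 -1.35
v -2.375 0.541 -2.417
f 2 1 4
f 2 4 3
f 4 1 5
f 4 5 3
f 5 1 6
f 5 6 3
f 6 1 7
f 6 7 3
f 7 1 8
f 7 8 3
f 8 1 9
f 8 9 3
f 9 1 10
f 9 10 3
f 10 1 11
f 10 11 3
f 11 1 12
f 11 12 3
f 12 1 13
f 12 13 3
f 13 1 14
f 13 14 3
f 14 1 15
f 14 15 3
f 15 1 16
f 15 16 3
f 16 1 17
f 16 17 3
f 17 1 2
f 17 2 3
f 19 18 22
f 19 22 20
f 20 22 23
f 20 23 21
f 22 18 24
f 22 24 23
f 23 24 25
f 23 25 21
f 24 18 26
f 24 26 25
f 25 26 27
f 25 27 21
f 26 18 28
f 26 28 27
f 27 28 29
f 27 29 21
f 28 18 30
f 28 30 29
f 29 30 31
f 29 31 21
f 30 18 32
f 30 32 31
f 31 32 33
f 31 33 21
f 32 18 34
f 32 34 33
f 33 34 35
f 33 35 21
f 34 18 36
f 34 36 35
f 35 36 37
f 35 37 21
f 36 18 38
f 36 38 37
f 37 38 39
f 37 39 21
f 38 18 40
f 38 40 39
f 39 40 41
f 39 41 21
f 40 18 19
f 40 19 41
f 41 19 20
f 41 20 21
f 42 79 58
f 79 53 82
f 58 82 47
f 79 82 58
f 42 58 54
f 58 47 59
f 54 59 43
f 58 59 54
f 42 54 63
f 54 43 64
f 63 64 49
f 54 64 63
f 42 63 75
f 63 49 78
f 75 78 52
f 63 78 75
f 42 75 79
f 75 52 83
f 79 83 53
f 75 83 79
f 43 59 70
f 59 47 73
f 70 73 51
f 59 73 70
f 47 82 60
f 82 53 81
f 60 81 46
f 82 81 60
f 53 83 80
f 83 52 76
f 80 76 44
f 83 76 80
f 52 78 77
f 78 49 65
f 77 65 48
f 78 65 77
f 49 64 69
f 64 43 66
f 69 66 50
f 64 66 69
f 45 71 57
f 71 51 72
f 57 72 46
f 71 72 57
f 45 57 55
f 57 46 56
f 55 56 44
f 57 56 55
f 45 55 62
f 55 44 61
f 62 61 48
f 55 61 62
f 45 62 67
f 62 48 68
f 67 68 50
f 62 68 67
f 45 67 71
f 67 50 74
f 71 74 51
f 67 74 71
f 46 72 60
f 72 51 73
f 60 73 47
f 72 73 60
f 44 56 80
f 56 46 81
f 80 81 53
f 56 81 80
f 48 61 77
f 61 44 76
f 77 76 52
f 61 76 77
f 50 68 69
f 68 48 65
f 69 65 49
f 68 65 69
f 51 74 70
f 74 50 66
f 70 66 43
f 74 66 70



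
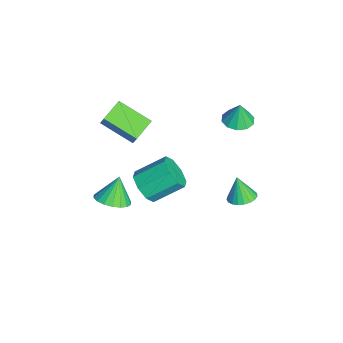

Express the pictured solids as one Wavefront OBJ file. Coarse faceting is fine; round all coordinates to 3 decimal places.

v -3.529 -3.423 3.605
v -3.04 -3.237 4.469
v -2.524 -1.741 2.674
v -2.035 -1.555 3.538
v -2.445 -4.305 3.182
v -1.956 -4.119 4.046
v -1.44 -2.623 2.251
v -0.951 -2.437 3.115
v -1.354 -2.055 -1.774
v -0.259 -2.018 -1.683
v -0.41 -0.288 -0.575
v -1.506 -0.325 -0.666
v -0.54 -1.608 -2.362
v -0.691 0.123 -1.254
v -1.298 -1.46 -2.697
v -1.449 0.271 -1.589
v -2.089 -1.66 -2.491
v -2.24 0.07 -1.383
v -2.45 -2.092 -1.865
v -2.601 -0.362 -0.757
v -2.169 -2.503 -1.186
v -2.32 -0.772 -0.078
v -1.411 -2.651 -0.851
v -1.562 -0.92 0.257
v -0.62 -2.45 -1.057
v -0.771 -0.72 0.051
v 2.063 2.899 0.567
v 2.549 3.524 0.816
v 1.677 2.641 1.973
v 2.248 3.684 0.763
v 1.915 3.709 0.675
v 1.607 3.593 0.57
v 1.379 3.357 0.464
v 1.268 3.042 0.375
v 1.295 2.703 0.32
v 1.455 2.397 0.308
v 1.72 2.178 0.341
v 2.044 2.084 0.412
v 2.372 2.131 0.511
v 2.646 2.31 0.619
v 2.819 2.592 0.719
v 2.862 2.926 0.792
v 2.766 3.256 0.826
v 0.484 -3.891 -0.787
v 1.268 -4.379 -0.287
v -0.144 -3.449 0.627
v 1.436 -3.947 -0.347
v 1.415 -3.504 -0.495
v 1.211 -3.138 -0.7
v 0.862 -2.921 -0.923
v 0.439 -2.896 -1.119
v 0.024 -3.068 -1.249
v -0.299 -3.403 -1.288
v -0.467 -3.835 -1.228
v -0.447 -4.278 -1.08
v -0.242 -4.644 -0.874
v 0.106 -4.862 -0.652
v 0.53 -4.886 -0.456
v 0.944 -4.714 -0.325
v -2.892 3.221 2.377
v -2.068 3.627 2.315
v -2.828 3.299 3.743
v -2.466 4.033 2.31
v -3.026 4.13 2.331
v -3.534 3.879 2.369
v -3.798 3.377 2.41
v -3.715 2.815 2.438
v -3.318 2.408 2.443
v -2.758 2.312 2.423
v -2.249 2.562 2.385
v -1.986 3.065 2.344
f 2 4 1
f 5 2 1
f 1 4 3
f 3 5 1
f 2 8 4
f 6 2 5
f 6 8 2
f 4 8 3
f 7 5 3
f 3 8 7
f 7 6 5
f 8 6 7
f 10 9 13
f 10 13 11
f 11 13 14
f 11 14 12
f 13 9 15
f 13 15 14
f 14 15 16
f 14 16 12
f 15 9 17
f 15 17 16
f 16 17 18
f 16 18 12
f 17 9 19
f 17 19 18
f 18 19 20
f 18 20 12
f 19 9 21
f 19 21 20
f 20 21 22
f 20 22 12
f 21 9 23
f 21 23 22
f 22 23 24
f 22 24 12
f 23 9 25
f 23 25 24
f 24 25 26
f 24 26 12
f 25 9 10
f 25 10 26
f 26 10 11
f 26 11 12
f 28 27 30
f 28 30 29
f 30 27 31
f 30 31 29
f 31 27 32
f 31 32 29
f 32 27 33
f 32 33 29
f 33 27 34
f 33 34 29
f 34 27 35
f 34 35 29
f 35 27 36
f 35 36 29
f 36 27 37
f 36 37 29
f 37 27 38
f 37 38 29
f 38 27 39
f 38 39 29
f 39 27 40
f 39 40 29
f 40 27 41
f 40 41 29
f 41 27 42
f 41 42 29
f 42 27 43
f 42 43 29
f 43 27 28
f 43 28 29
f 45 44 47
f 45 47 46
f 47 44 48
f 47 48 46
f 48 44 49
f 48 49 46
f 49 44 50
f 49 50 46
f 50 44 51
f 50 51 46
f 51 44 52
f 51 52 46
f 52 44 53
f 52 53 46
f 53 44 54
f 53 54 46
f 54 44 55
f 54 55 46
f 55 44 56
f 55 56 46
f 56 44 57
f 56 57 46
f 57 44 58
f 57 58 46
f 58 44 59
f 58 59 46
f 59 44 45
f 59 45 46
f 61 60 63
f 61 63 62
f 63 60 64
f 63 64 62
f 64 60 65
f 64 65 62
f 65 60 66
f 65 66 62
f 66 60 67
f 66 67 62
f 67 60 68
f 67 68 62
f 68 60 69
f 68 69 62
f 69 60 70
f 69 70 62
f 70 60 71
f 70 71 62
f 71 60 61
f 71 61 62



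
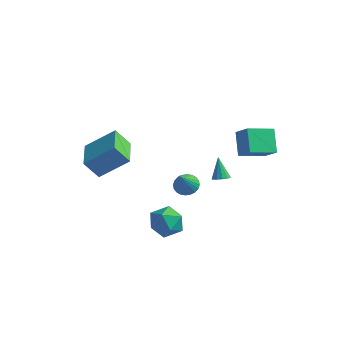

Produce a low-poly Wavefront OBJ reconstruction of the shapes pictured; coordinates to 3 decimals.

v -0.54 1.359 -0.377
v -0.004 1.844 -0.112
v -0.18 0.081 1.237
v -0.25 1.948 0.025
v -0.541 1.963 0.101
v -0.831 1.885 0.104
v -1.077 1.727 0.034
v -1.241 1.513 -0.098
v -1.298 1.276 -0.274
v -1.24 1.051 -0.464
v -1.076 0.874 -0.642
v -0.83 0.77 -0.779
v -0.539 0.755 -0.855
v -0.249 0.833 -0.858
v -0.003 0.991 -0.788
v 0.161 1.204 -0.656
v 0.219 1.442 -0.481
v 0.161 1.666 -0.29
v 1.93 1.156 1.236
v 2.28 1.567 1.227
v 1.39 1.644 2.524
v 2.029 1.665 1.084
v 1.747 1.601 0.99
v 1.523 1.396 0.974
v 1.428 1.114 1.041
v 1.493 0.846 1.17
v 1.696 0.676 1.319
v 1.974 0.659 1.442
v 2.238 0.799 1.5
v 2.404 1.053 1.473
v 2.42 1.339 1.372
v 0.695 -2.205 0.399
v 1.727 -2.539 0.145
v 0.073 -2.981 -1.105
v 1.105 -3.315 -1.359
v 0.571 -3.768 -0.492
v 0.955 -3.288 0.438
v 0.845 -2.232 -1.398
v 1.229 -1.752 -0.468
v 1.82 -2.556 -0.965
v 1.651 -3.505 -0.406
v 0.149 -2.015 -0.554
v -0.02 -2.964 0.005
v 2.095 2.629 2.357
v 1.361 3.494 3.582
v 3.003 4.022 1.916
v 2.269 4.887 3.141
v 3.091 2.253 3.219
v 2.357 3.118 4.444
v 3.999 3.646 2.778
v 3.265 4.511 4.003
v -5.411 -1.635 2.729
v -3.982 -0.666 4.028
v -4.732 -1.149 1.619
v -3.303 -0.18 2.917
v -4.177 -3.42 2.703
v -2.748 -2.451 4.001
v -3.498 -2.934 1.592
v -2.069 -1.965 2.891
f 2 1 4
f 2 4 3
f 4 1 5
f 4 5 3
f 5 1 6
f 5 6 3
f 6 1 7
f 6 7 3
f 7 1 8
f 7 8 3
f 8 1 9
f 8 9 3
f 9 1 10
f 9 10 3
f 10 1 11
f 10 11 3
f 11 1 12
f 11 12 3
f 12 1 13
f 12 13 3
f 13 1 14
f 13 14 3
f 14 1 15
f 14 15 3
f 15 1 16
f 15 16 3
f 16 1 17
f 16 17 3
f 17 1 18
f 17 18 3
f 18 1 2
f 18 2 3
f 20 19 22
f 20 22 21
f 22 19 23
f 22 23 21
f 23 19 24
f 23 24 21
f 24 19 25
f 24 25 21
f 25 19 26
f 25 26 21
f 26 19 27
f 26 27 21
f 27 19 28
f 27 28 21
f 28 19 29
f 28 29 21
f 29 19 30
f 29 30 21
f 30 19 31
f 30 31 21
f 31 19 20
f 31 20 21
f 32 43 37
f 32 37 33
f 32 33 39
f 32 39 42
f 32 42 43
f 33 37 41
f 37 43 36
f 43 42 34
f 42 39 38
f 39 33 40
f 35 41 36
f 35 36 34
f 35 34 38
f 35 38 40
f 35 40 41
f 36 41 37
f 34 36 43
f 38 34 42
f 40 38 39
f 41 40 33
f 45 47 44
f 48 45 44
f 44 47 46
f 46 48 44
f 45 51 47
f 49 45 48
f 49 51 45
f 47 51 46
f 50 48 46
f 46 51 50
f 50 49 48
f 51 49 50
f 53 55 52
f 56 53 52
f 52 55 54
f 54 56 52
f 53 59 55
f 57 53 56
f 57 59 53
f 55 59 54
f 58 56 54
f 54 59 58
f 58 57 56
f 59 57 58



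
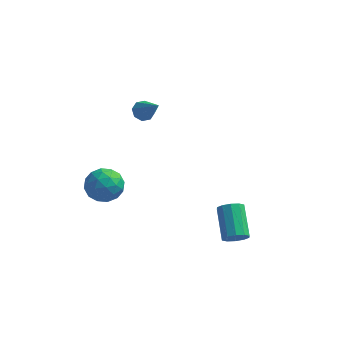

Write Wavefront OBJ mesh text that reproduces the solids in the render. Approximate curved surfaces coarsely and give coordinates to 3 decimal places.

v 3.154 -3.189 -2.825
v 3.639 -3.368 -2.282
v 3.052 -1.77 -1.232
v 2.566 -1.591 -1.775
v 3.856 -3.09 -2.583
v 3.269 -1.492 -1.532
v 3.805 -2.85 -2.976
v 3.218 -1.252 -1.926
v 3.506 -2.74 -3.312
v 2.918 -1.142 -2.261
v 3.071 -2.801 -3.462
v 2.484 -1.203 -2.411
v 2.668 -3.01 -3.368
v 2.081 -1.412 -2.318
v 2.451 -3.288 -3.068
v 1.864 -1.69 -2.017
v 2.502 -3.528 -2.674
v 1.915 -1.93 -1.624
v 2.802 -3.638 -2.339
v 2.214 -2.04 -1.288
v 3.236 -3.577 -2.189
v 2.649 -1.979 -1.138
v -4.345 -1.768 0.219
v -3.678 -1.738 -0.686
v -4.202 -3.582 0.266
v -3.535 -3.552 -0.639
v -3.167 -3.149 0.344
v -3.255 -2.028 0.316
v -4.625 -3.292 -0.736
v -4.713 -2.171 -0.764
v -3.851 -2.68 -1.276
v -2.949 -2.592 -0.609
v -4.931 -2.728 0.189
v -4.029 -2.64 0.856
v -4.024 -1.594 -0.237
v -3.856 -3.726 -0.183
v -3.64 -3.489 0.396
v -3.247 -3.472 -0.137
v -3.775 -1.764 0.351
v -3.383 -1.747 -0.181
v -3.083 -2.576 0.425
v -4.497 -3.573 -0.239
v -4.105 -3.556 -0.771
v -4.633 -1.848 -0.283
v -4.24 -1.831 -0.816
v -4.797 -2.744 -0.845
v -3.733 -2.13 -1.116
v -3.649 -3.196 -1.089
v -4.29 -3.043 -1.146
v -4.342 -2.384 -1.162
v -3.204 -2.078 -0.724
v -3.12 -3.145 -0.697
v -2.903 -2.908 -0.118
v -2.955 -2.249 -0.135
v -3.305 -2.632 -1.071
v -4.76 -2.175 0.277
v -4.676 -3.242 0.304
v -4.925 -3.071 -0.285
v -4.977 -2.412 -0.302
v -4.231 -2.124 0.669
v -4.147 -3.19 0.696
v -3.538 -2.936 0.742
v -3.59 -2.277 0.726
v -4.575 -2.688 0.651
v -2.907 2.049 2.192
v -2.533 2.595 2.297
v -1.833 1.031 3.668
v -2.952 2.584 2.593
v -3.344 2.259 2.654
v -3.48 1.811 2.445
v -3.281 1.503 2.087
v -2.862 1.514 1.791
v -2.47 1.839 1.729
v -2.334 2.287 1.939
f 2 1 5
f 2 5 3
f 3 5 6
f 3 6 4
f 5 1 7
f 5 7 6
f 6 7 8
f 6 8 4
f 7 1 9
f 7 9 8
f 8 9 10
f 8 10 4
f 9 1 11
f 9 11 10
f 10 11 12
f 10 12 4
f 11 1 13
f 11 13 12
f 12 13 14
f 12 14 4
f 13 1 15
f 13 15 14
f 14 15 16
f 14 16 4
f 15 1 17
f 15 17 16
f 16 17 18
f 16 18 4
f 17 1 19
f 17 19 18
f 18 19 20
f 18 20 4
f 19 1 21
f 19 21 20
f 20 21 22
f 20 22 4
f 21 1 2
f 21 2 22
f 22 2 3
f 22 3 4
f 23 60 39
f 60 34 63
f 39 63 28
f 60 63 39
f 23 39 35
f 39 28 40
f 35 40 24
f 39 40 35
f 23 35 44
f 35 24 45
f 44 45 30
f 35 45 44
f 23 44 56
f 44 30 59
f 56 59 33
f 44 59 56
f 23 56 60
f 56 33 64
f 60 64 34
f 56 64 60
f 24 40 51
f 40 28 54
f 51 54 32
f 40 54 51
f 28 63 41
f 63 34 62
f 41 62 27
f 63 62 41
f 34 64 61
f 64 33 57
f 61 57 25
f 64 57 61
f 33 59 58
f 59 30 46
f 58 46 29
f 59 46 58
f 30 45 50
f 45 24 47
f 50 47 31
f 45 47 50
f 26 52 38
f 52 32 53
f 38 53 27
f 52 53 38
f 26 38 36
f 38 27 37
f 36 37 25
f 38 37 36
f 26 36 43
f 36 25 42
f 43 42 29
f 36 42 43
f 26 43 48
f 43 29 49
f 48 49 31
f 43 49 48
f 26 48 52
f 48 31 55
f 52 55 32
f 48 55 52
f 27 53 41
f 53 32 54
f 41 54 28
f 53 54 41
f 25 37 61
f 37 27 62
f 61 62 34
f 37 62 61
f 29 42 58
f 42 25 57
f 58 57 33
f 42 57 58
f 31 49 50
f 49 29 46
f 50 46 30
f 49 46 50
f 32 55 51
f 55 31 47
f 51 47 24
f 55 47 51
f 66 65 68
f 66 68 67
f 68 65 69
f 68 69 67
f 69 65 70
f 69 70 67
f 70 65 71
f 70 71 67
f 71 65 72
f 71 72 67
f 72 65 73
f 72 73 67
f 73 65 74
f 73 74 67
f 74 65 66
f 74 66 67



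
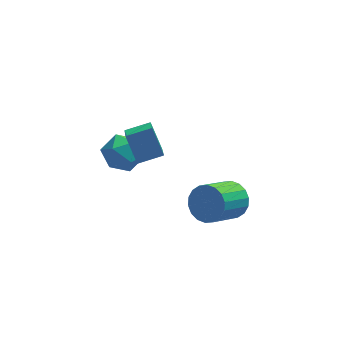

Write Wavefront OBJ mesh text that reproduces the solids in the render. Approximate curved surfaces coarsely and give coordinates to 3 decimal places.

v -1.686 -3.696 3.709
v -2.02 -2.992 4.699
v -1.601 -2.552 2.924
v -1.935 -1.848 3.914
v -0.705 -3.592 3.966
v -1.039 -2.888 4.956
v -0.62 -2.448 3.181
v -0.954 -1.744 4.171
v 2.021 -2.283 -0.594
v 2.575 -2.36 0.032
v 1.494 -3.254 0.88
v 0.939 -3.177 0.254
v 2.39 -2.048 0.123
v 1.308 -2.943 0.971
v 2.131 -1.784 0.073
v 1.049 -2.678 0.921
v 1.85 -1.618 -0.11
v 0.769 -2.512 0.738
v 1.603 -1.583 -0.389
v 0.522 -2.478 0.459
v 1.439 -1.688 -0.708
v 0.357 -2.582 0.14
v 1.39 -1.91 -1.005
v 0.309 -2.804 -0.157
v 1.466 -2.206 -1.22
v 0.385 -3.1 -0.372
v 1.652 -2.517 -1.311
v 0.57 -3.412 -0.463
v 1.911 -2.782 -1.261
v 0.829 -3.676 -0.413
v 2.191 -2.948 -1.078
v 1.11 -3.842 -0.23
v 2.438 -2.982 -0.799
v 1.357 -3.877 0.049
v 2.603 -2.878 -0.48
v 1.521 -3.772 0.368
v 2.651 -2.656 -0.183
v 1.57 -3.55 0.665
v -1.555 -1.158 1.53
v -1.153 -1.728 2.105
v -2.807 -1.292 2.275
v -2.405 -1.862 2.85
v -2.175 -0.987 2.845
v -1.401 -0.905 2.384
v -2.559 -2.115 1.996
v -1.785 -2.033 1.535
v -1.773 -2.32 2.393
v -1.535 -1.623 2.917
v -2.425 -1.397 1.463
v -2.187 -0.7 1.987
f 2 4 1
f 5 2 1
f 1 4 3
f 3 5 1
f 2 8 4
f 6 2 5
f 6 8 2
f 4 8 3
f 7 5 3
f 3 8 7
f 7 6 5
f 8 6 7
f 10 9 13
f 10 13 11
f 11 13 14
f 11 14 12
f 13 9 15
f 13 15 14
f 14 15 16
f 14 16 12
f 15 9 17
f 15 17 16
f 16 17 18
f 16 18 12
f 17 9 19
f 17 19 18
f 18 19 20
f 18 20 12
f 19 9 21
f 19 21 20
f 20 21 22
f 20 22 12
f 21 9 23
f 21 23 22
f 22 23 24
f 22 24 12
f 23 9 25
f 23 25 24
f 24 25 26
f 24 26 12
f 25 9 27
f 25 27 26
f 26 27 28
f 26 28 12
f 27 9 29
f 27 29 28
f 28 29 30
f 28 30 12
f 29 9 31
f 29 31 30
f 30 31 32
f 30 32 12
f 31 9 33
f 31 33 32
f 32 33 34
f 32 34 12
f 33 9 35
f 33 35 34
f 34 35 36
f 34 36 12
f 35 9 37
f 35 37 36
f 36 37 38
f 36 38 12
f 37 9 10
f 37 10 38
f 38 10 11
f 38 11 12
f 39 50 44
f 39 44 40
f 39 40 46
f 39 46 49
f 39 49 50
f 40 44 48
f 44 50 43
f 50 49 41
f 49 46 45
f 46 40 47
f 42 48 43
f 42 43 41
f 42 41 45
f 42 45 47
f 42 47 48
f 43 48 44
f 41 43 50
f 45 41 49
f 47 45 46
f 48 47 40



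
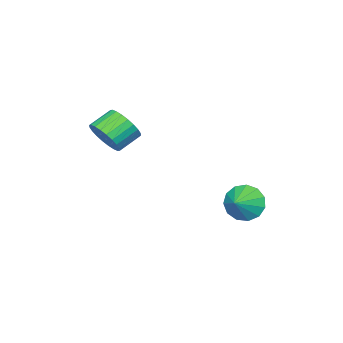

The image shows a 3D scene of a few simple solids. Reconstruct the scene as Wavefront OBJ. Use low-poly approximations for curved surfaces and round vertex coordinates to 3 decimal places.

v 2.462 0.843 2.579
v 2.89 0.779 3.322
v 1.945 0.993 3.884
v 1.518 1.057 3.141
v 2.924 1.106 3.255
v 1.979 1.32 3.817
v 2.888 1.393 3.085
v 1.943 1.607 3.647
v 2.787 1.596 2.838
v 1.842 1.81 3.399
v 2.637 1.684 2.551
v 1.692 1.899 3.113
v 2.46 1.645 2.269
v 1.515 1.859 2.831
v 2.283 1.483 2.034
v 1.338 1.697 2.595
v 2.134 1.224 1.881
v 1.189 1.438 2.443
v 2.035 0.907 1.836
v 1.09 1.121 2.398
v 2.001 0.58 1.903
v 1.056 0.794 2.465
v 2.037 0.293 2.073
v 1.092 0.507 2.635
v 2.138 0.09 2.321
v 1.193 0.304 2.882
v 2.288 0.001 2.607
v 1.343 0.216 3.169
v 2.465 0.041 2.889
v 1.52 0.255 3.451
v 2.642 0.203 3.125
v 1.697 0.417 3.686
v 2.791 0.462 3.277
v 1.846 0.676 3.839
v -2.402 3.789 -1.846
v -1.967 3.261 -2.46
v -1.498 4.031 -1.414
v -1.995 3.735 -2.669
v -2.151 4.226 -2.616
v -2.387 4.579 -2.318
v -2.628 4.681 -1.87
v -2.797 4.5 -1.415
v -2.841 4.094 -1.096
v -2.745 3.59 -1.015
v -2.54 3.151 -1.198
v -2.292 2.914 -1.587
v -2.078 2.955 -2.057
f 2 1 5
f 2 5 3
f 3 5 6
f 3 6 4
f 5 1 7
f 5 7 6
f 6 7 8
f 6 8 4
f 7 1 9
f 7 9 8
f 8 9 10
f 8 10 4
f 9 1 11
f 9 11 10
f 10 11 12
f 10 12 4
f 11 1 13
f 11 13 12
f 12 13 14
f 12 14 4
f 13 1 15
f 13 15 14
f 14 15 16
f 14 16 4
f 15 1 17
f 15 17 16
f 16 17 18
f 16 18 4
f 17 1 19
f 17 19 18
f 18 19 20
f 18 20 4
f 19 1 21
f 19 21 20
f 20 21 22
f 20 22 4
f 21 1 23
f 21 23 22
f 22 23 24
f 22 24 4
f 23 1 25
f 23 25 24
f 24 25 26
f 24 26 4
f 25 1 27
f 25 27 26
f 26 27 28
f 26 28 4
f 27 1 29
f 27 29 28
f 28 29 30
f 28 30 4
f 29 1 31
f 29 31 30
f 30 31 32
f 30 32 4
f 31 1 33
f 31 33 32
f 32 33 34
f 32 34 4
f 33 1 2
f 33 2 34
f 34 2 3
f 34 3 4
f 36 35 38
f 36 38 37
f 38 35 39
f 38 39 37
f 39 35 40
f 39 40 37
f 40 35 41
f 40 41 37
f 41 35 42
f 41 42 37
f 42 35 43
f 42 43 37
f 43 35 44
f 43 44 37
f 44 35 45
f 44 45 37
f 45 35 46
f 45 46 37
f 46 35 47
f 46 47 37
f 47 35 36
f 47 36 37

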